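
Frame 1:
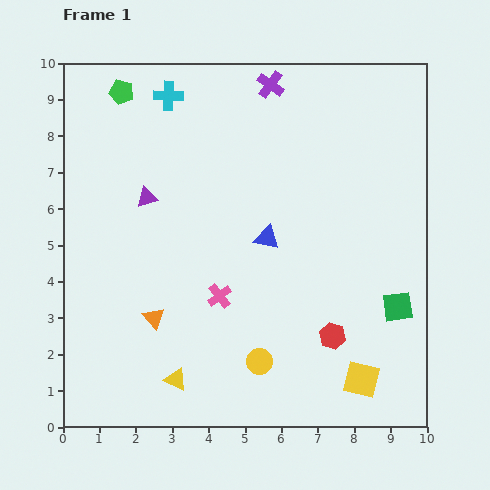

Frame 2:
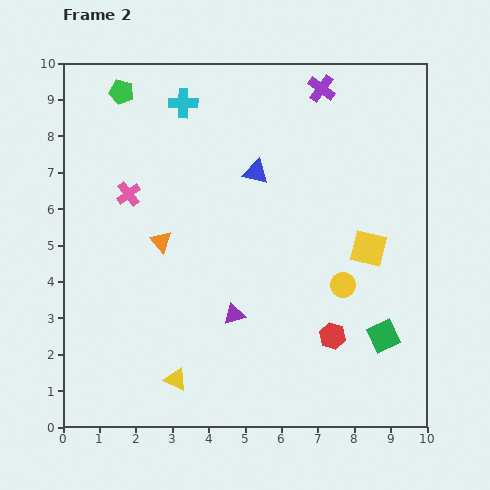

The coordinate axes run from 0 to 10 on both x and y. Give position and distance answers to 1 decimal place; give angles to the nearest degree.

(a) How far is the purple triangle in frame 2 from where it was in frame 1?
4.0

The purple triangle moved from (2.3, 6.3) to (4.7, 3.1), a distance of √(2.4² + 3.2²) ≈ 4.0.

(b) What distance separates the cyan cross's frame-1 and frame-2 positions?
0.4

The cyan cross moved from (2.9, 9.1) to (3.3, 8.9), a distance of √(0.4² + 0.2²) ≈ 0.4.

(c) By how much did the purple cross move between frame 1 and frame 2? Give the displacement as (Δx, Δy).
(1.4, -0.1)

The purple cross was at (5.7, 9.4) in frame 1 and (7.1, 9.3) in frame 2.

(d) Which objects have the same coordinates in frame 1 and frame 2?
the green pentagon, the red hexagon, the yellow triangle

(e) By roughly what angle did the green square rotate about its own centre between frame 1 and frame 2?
17° counter-clockwise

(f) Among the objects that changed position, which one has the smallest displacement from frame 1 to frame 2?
the cyan cross

(moved 0.4)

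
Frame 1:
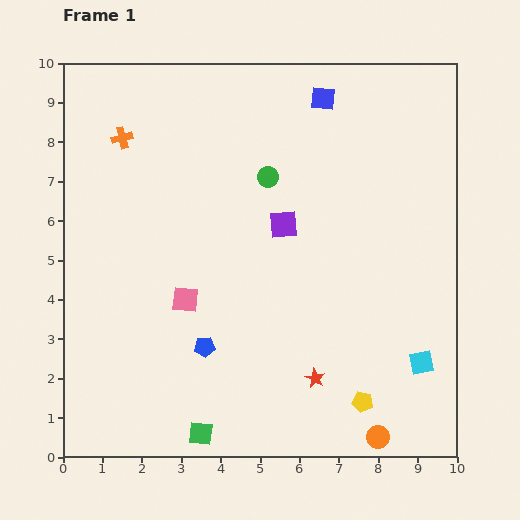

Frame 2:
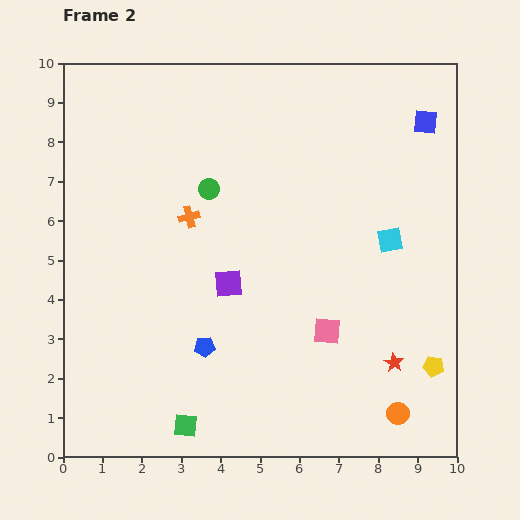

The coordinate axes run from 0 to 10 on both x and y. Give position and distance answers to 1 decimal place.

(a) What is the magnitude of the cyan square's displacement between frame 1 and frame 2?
3.2

The cyan square moved from (9.1, 2.4) to (8.3, 5.5), a distance of √(0.8² + 3.1²) ≈ 3.2.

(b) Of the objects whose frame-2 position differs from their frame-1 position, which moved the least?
the green square

(moved 0.4)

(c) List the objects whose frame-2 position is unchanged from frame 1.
the blue pentagon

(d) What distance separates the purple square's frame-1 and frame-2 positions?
2.1

The purple square moved from (5.6, 5.9) to (4.2, 4.4), a distance of √(1.4² + 1.5²) ≈ 2.1.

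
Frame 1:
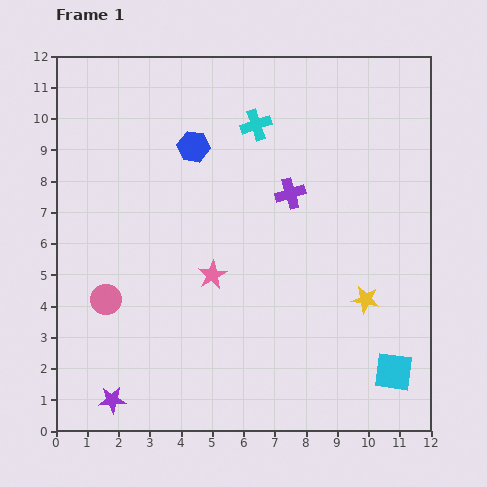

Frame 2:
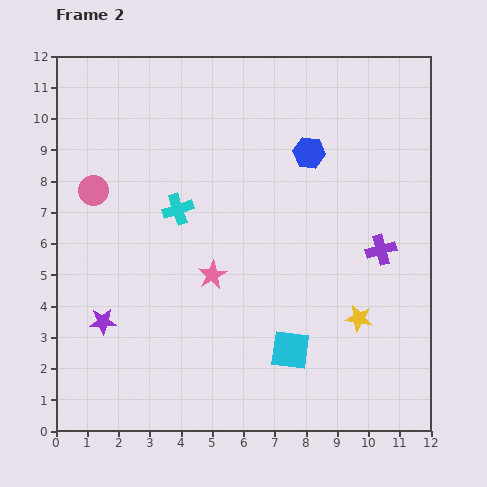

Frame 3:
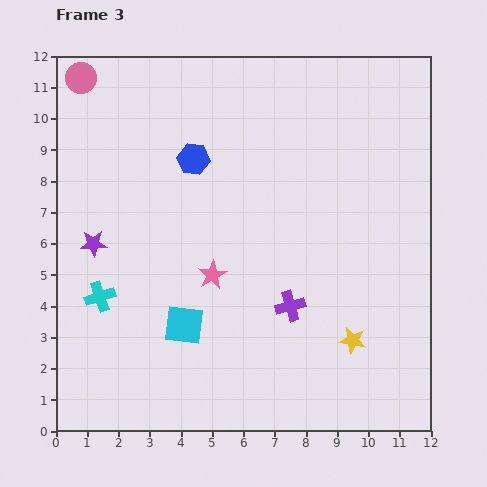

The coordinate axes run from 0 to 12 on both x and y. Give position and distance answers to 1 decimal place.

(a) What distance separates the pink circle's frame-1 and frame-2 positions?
3.5

The pink circle moved from (1.6, 4.2) to (1.2, 7.7), a distance of √(0.4² + 3.5²) ≈ 3.5.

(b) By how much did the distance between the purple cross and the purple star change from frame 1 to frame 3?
-2.1

Distance in frame 1: 8.7. Distance in frame 3: 6.6.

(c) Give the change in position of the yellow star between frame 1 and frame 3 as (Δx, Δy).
(-0.4, -1.3)

The yellow star was at (9.9, 4.2) in frame 1 and (9.5, 2.9) in frame 3.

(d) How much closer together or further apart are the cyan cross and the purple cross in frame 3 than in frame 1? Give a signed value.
+3.6

Distance in frame 1: 2.5. Distance in frame 3: 6.1.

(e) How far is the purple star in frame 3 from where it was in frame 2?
2.5

The purple star moved from (1.5, 3.5) to (1.2, 6.0), a distance of √(0.3² + 2.5²) ≈ 2.5.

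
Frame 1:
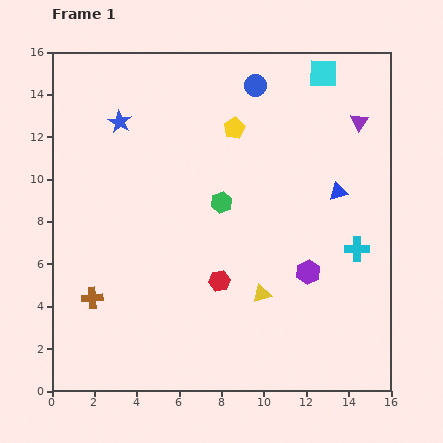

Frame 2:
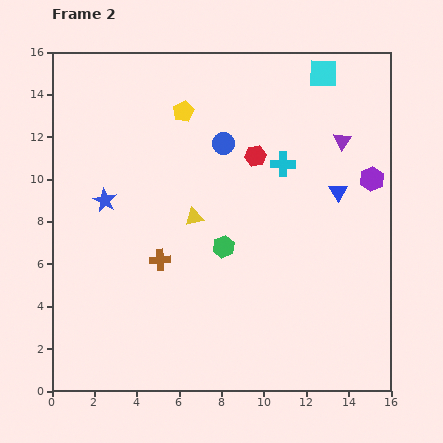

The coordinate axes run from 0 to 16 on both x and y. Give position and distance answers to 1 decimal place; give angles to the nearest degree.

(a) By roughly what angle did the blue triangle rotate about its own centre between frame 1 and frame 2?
47° counter-clockwise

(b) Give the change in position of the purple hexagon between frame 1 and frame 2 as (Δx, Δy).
(3.0, 4.4)

The purple hexagon was at (12.1, 5.6) in frame 1 and (15.1, 10.0) in frame 2.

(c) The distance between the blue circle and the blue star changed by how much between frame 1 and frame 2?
-0.4

Distance in frame 1: 6.6. Distance in frame 2: 6.2.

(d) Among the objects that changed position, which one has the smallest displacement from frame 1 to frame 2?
the purple triangle

(moved 1.2)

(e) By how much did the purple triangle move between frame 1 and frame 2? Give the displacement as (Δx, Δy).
(-0.8, -0.9)

The purple triangle was at (14.5, 12.7) in frame 1 and (13.7, 11.8) in frame 2.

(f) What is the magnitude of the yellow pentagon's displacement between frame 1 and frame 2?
2.5

The yellow pentagon moved from (8.6, 12.4) to (6.2, 13.2), a distance of √(2.4² + 0.8²) ≈ 2.5.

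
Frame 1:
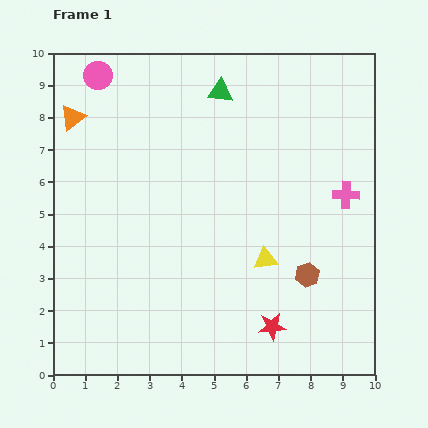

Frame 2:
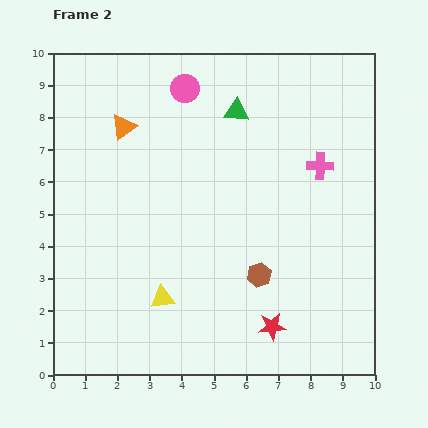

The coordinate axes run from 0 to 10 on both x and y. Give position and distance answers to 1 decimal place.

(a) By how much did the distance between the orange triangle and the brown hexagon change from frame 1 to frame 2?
-2.6

Distance in frame 1: 8.8. Distance in frame 2: 6.2.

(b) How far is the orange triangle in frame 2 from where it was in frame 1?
1.6

The orange triangle moved from (0.6, 8.0) to (2.2, 7.7), a distance of √(1.6² + 0.3²) ≈ 1.6.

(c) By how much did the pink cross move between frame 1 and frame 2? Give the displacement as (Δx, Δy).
(-0.8, 0.9)

The pink cross was at (9.1, 5.6) in frame 1 and (8.3, 6.5) in frame 2.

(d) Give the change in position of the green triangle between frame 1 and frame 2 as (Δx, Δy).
(0.5, -0.6)

The green triangle was at (5.2, 8.8) in frame 1 and (5.7, 8.2) in frame 2.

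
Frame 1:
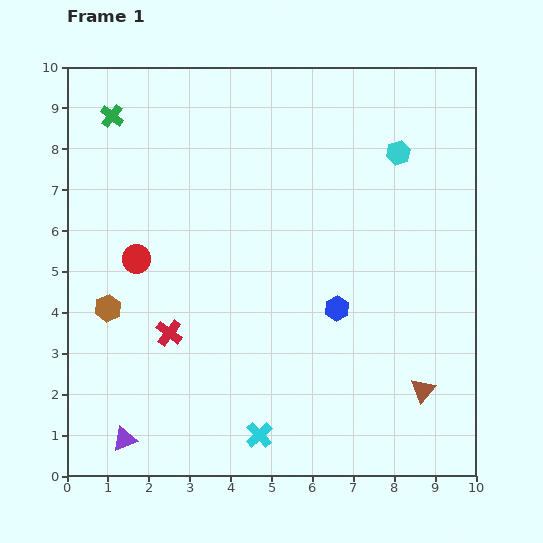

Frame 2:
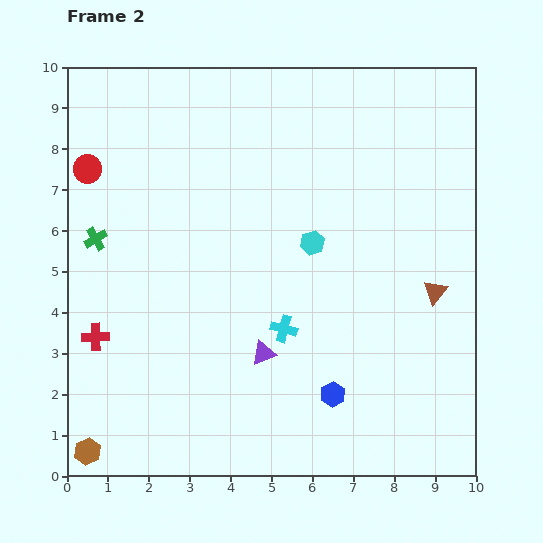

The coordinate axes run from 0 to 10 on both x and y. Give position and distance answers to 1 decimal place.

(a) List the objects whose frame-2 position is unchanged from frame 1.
none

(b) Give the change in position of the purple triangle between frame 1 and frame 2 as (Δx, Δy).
(3.4, 2.1)

The purple triangle was at (1.4, 0.9) in frame 1 and (4.8, 3.0) in frame 2.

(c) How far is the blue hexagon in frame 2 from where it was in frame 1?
2.1

The blue hexagon moved from (6.6, 4.1) to (6.5, 2.0), a distance of √(0.1² + 2.1²) ≈ 2.1.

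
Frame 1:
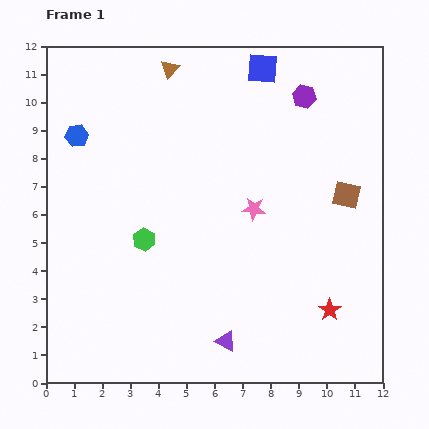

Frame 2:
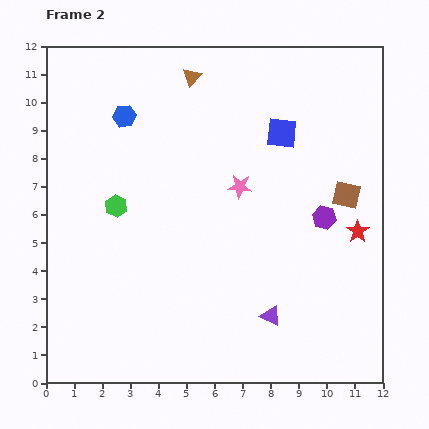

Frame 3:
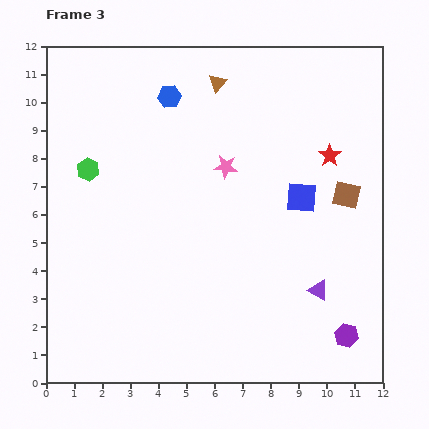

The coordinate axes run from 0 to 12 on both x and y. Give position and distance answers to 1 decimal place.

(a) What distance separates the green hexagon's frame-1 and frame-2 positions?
1.6

The green hexagon moved from (3.5, 5.1) to (2.5, 6.3), a distance of √(1.0² + 1.2²) ≈ 1.6.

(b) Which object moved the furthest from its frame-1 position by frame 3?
the purple hexagon

(moved 8.6; next 5.5)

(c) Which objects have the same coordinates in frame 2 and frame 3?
the brown square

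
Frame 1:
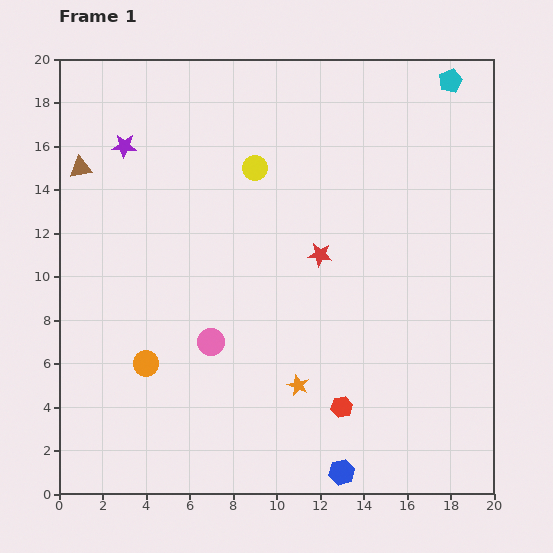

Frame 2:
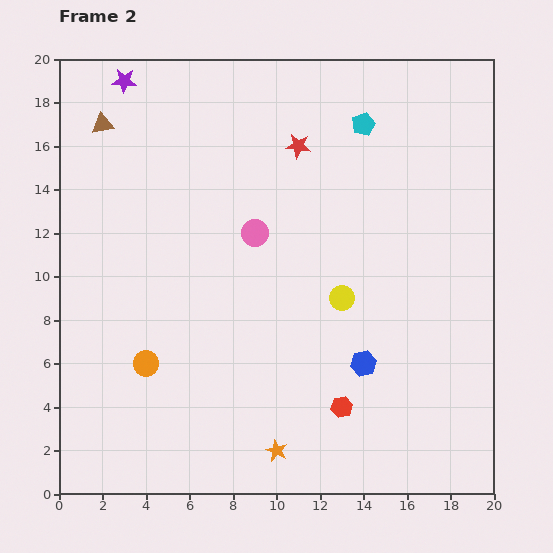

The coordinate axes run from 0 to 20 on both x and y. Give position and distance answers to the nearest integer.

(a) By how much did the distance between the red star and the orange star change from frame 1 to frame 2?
+8

Distance in frame 1: 6. Distance in frame 2: 14.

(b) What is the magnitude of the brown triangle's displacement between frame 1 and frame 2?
2

The brown triangle moved from (1, 15) to (2, 17), a distance of √(1² + 2²) ≈ 2.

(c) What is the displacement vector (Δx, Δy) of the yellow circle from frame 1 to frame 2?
(4, -6)

The yellow circle was at (9, 15) in frame 1 and (13, 9) in frame 2.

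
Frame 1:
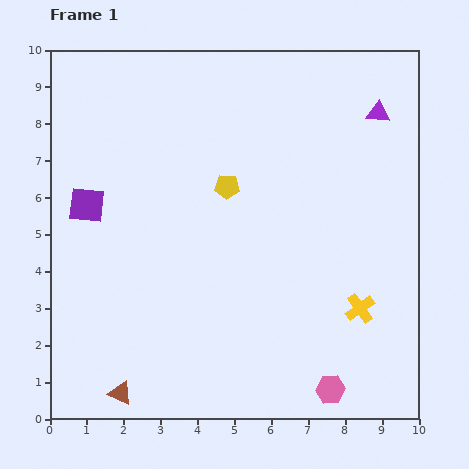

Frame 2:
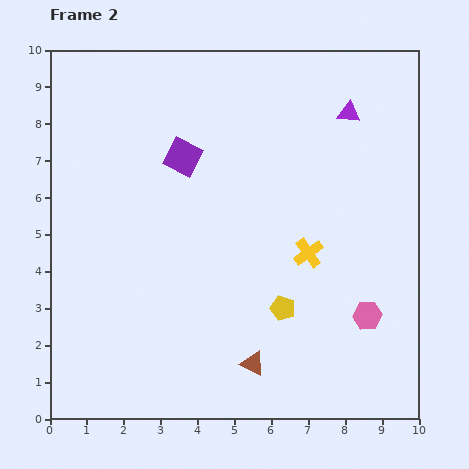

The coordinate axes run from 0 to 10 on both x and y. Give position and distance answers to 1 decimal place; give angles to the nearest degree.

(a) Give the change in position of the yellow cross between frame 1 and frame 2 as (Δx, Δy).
(-1.4, 1.5)

The yellow cross was at (8.4, 3.0) in frame 1 and (7.0, 4.5) in frame 2.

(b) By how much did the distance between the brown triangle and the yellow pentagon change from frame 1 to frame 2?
-4.6

Distance in frame 1: 6.3. Distance in frame 2: 1.7.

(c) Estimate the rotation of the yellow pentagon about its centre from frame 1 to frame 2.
16° clockwise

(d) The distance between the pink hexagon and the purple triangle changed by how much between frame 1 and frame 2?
-2.1

Distance in frame 1: 7.6. Distance in frame 2: 5.5.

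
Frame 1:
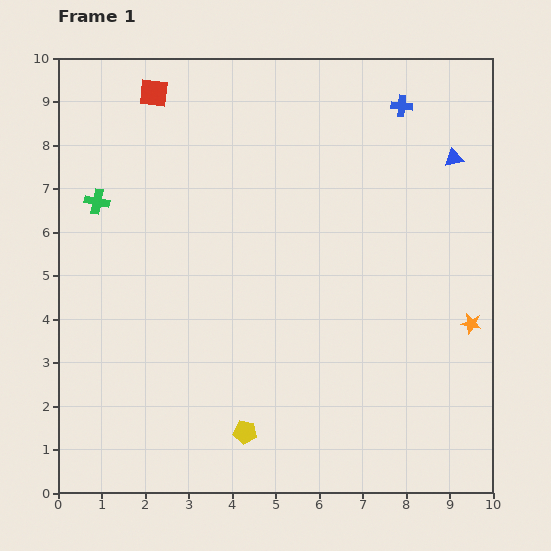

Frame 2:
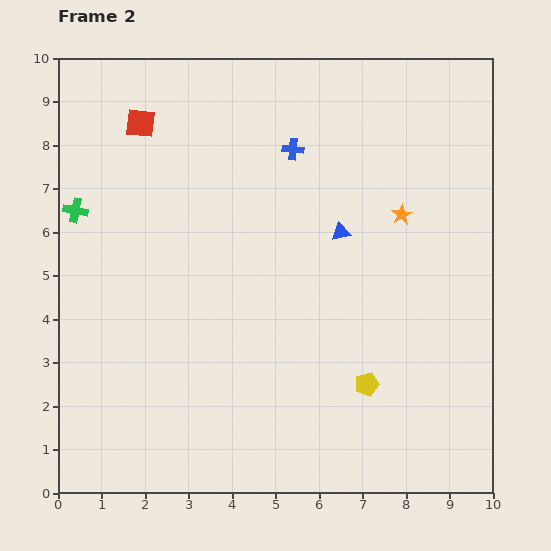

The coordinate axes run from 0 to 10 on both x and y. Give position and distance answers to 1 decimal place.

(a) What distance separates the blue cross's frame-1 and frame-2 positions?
2.7

The blue cross moved from (7.9, 8.9) to (5.4, 7.9), a distance of √(2.5² + 1.0²) ≈ 2.7.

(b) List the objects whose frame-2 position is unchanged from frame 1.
none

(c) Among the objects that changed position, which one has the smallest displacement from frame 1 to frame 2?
the green cross

(moved 0.5)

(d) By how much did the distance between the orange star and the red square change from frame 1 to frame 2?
-2.6

Distance in frame 1: 9.0. Distance in frame 2: 6.4.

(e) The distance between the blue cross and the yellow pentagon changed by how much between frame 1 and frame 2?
-2.6

Distance in frame 1: 8.3. Distance in frame 2: 5.7.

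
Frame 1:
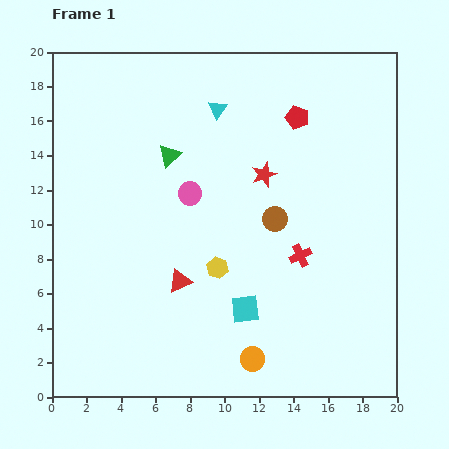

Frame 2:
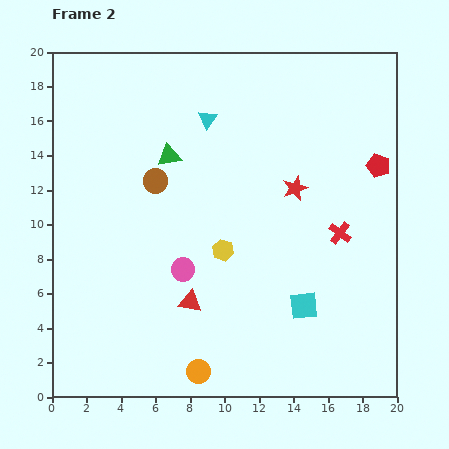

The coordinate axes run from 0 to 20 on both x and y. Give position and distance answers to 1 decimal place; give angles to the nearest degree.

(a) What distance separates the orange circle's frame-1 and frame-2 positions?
3.2

The orange circle moved from (11.6, 2.2) to (8.5, 1.5), a distance of √(3.1² + 0.7²) ≈ 3.2.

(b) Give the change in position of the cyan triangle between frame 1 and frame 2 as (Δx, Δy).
(-0.6, -0.6)

The cyan triangle was at (9.6, 16.7) in frame 1 and (9.0, 16.1) in frame 2.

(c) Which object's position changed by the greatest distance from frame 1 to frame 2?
the brown circle

(moved 7.2; next 5.5)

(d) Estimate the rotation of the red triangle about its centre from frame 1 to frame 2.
33° clockwise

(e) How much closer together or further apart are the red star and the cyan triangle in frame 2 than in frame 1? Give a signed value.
+1.8

Distance in frame 1: 4.7. Distance in frame 2: 6.5.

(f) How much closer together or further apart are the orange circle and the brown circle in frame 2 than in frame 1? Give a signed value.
+3.1

Distance in frame 1: 8.2. Distance in frame 2: 11.3.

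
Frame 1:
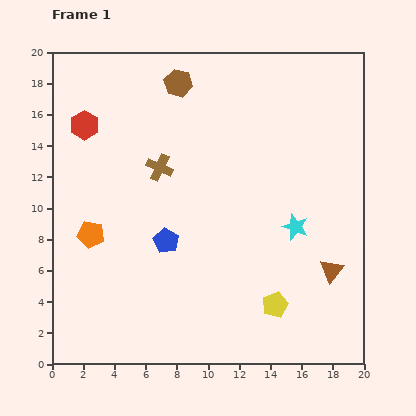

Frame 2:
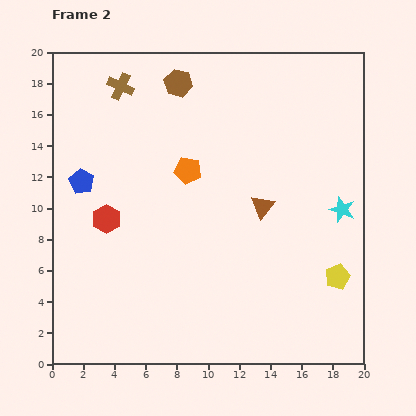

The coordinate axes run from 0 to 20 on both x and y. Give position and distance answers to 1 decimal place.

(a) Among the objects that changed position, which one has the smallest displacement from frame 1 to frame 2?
the cyan star

(moved 3.2)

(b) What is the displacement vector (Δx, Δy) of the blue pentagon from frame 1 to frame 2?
(-5.4, 3.8)

The blue pentagon was at (7.3, 7.9) in frame 1 and (1.9, 11.7) in frame 2.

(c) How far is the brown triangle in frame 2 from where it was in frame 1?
6.0

The brown triangle moved from (17.9, 6.0) to (13.5, 10.1), a distance of √(4.4² + 4.1²) ≈ 6.0.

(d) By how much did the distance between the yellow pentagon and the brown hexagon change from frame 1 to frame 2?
+0.6

Distance in frame 1: 15.5. Distance in frame 2: 16.1.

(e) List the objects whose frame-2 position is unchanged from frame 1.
the brown hexagon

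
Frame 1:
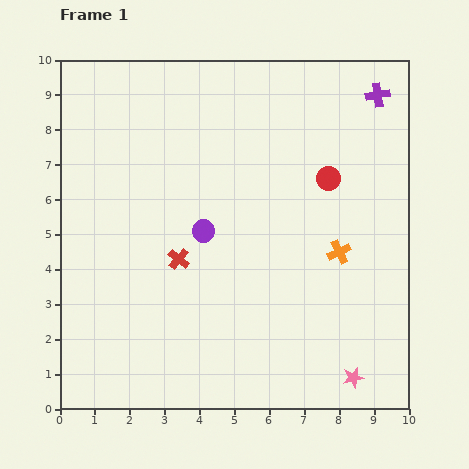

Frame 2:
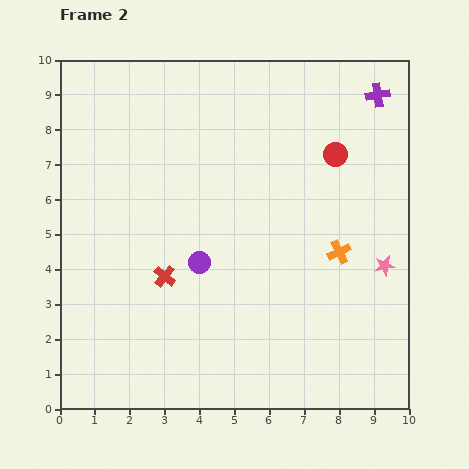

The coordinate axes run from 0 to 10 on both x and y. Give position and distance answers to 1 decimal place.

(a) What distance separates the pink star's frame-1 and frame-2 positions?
3.3

The pink star moved from (8.4, 0.9) to (9.3, 4.1), a distance of √(0.9² + 3.2²) ≈ 3.3.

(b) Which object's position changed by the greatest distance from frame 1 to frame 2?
the pink star

(moved 3.3; next 0.9)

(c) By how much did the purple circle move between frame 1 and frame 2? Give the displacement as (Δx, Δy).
(-0.1, -0.9)

The purple circle was at (4.1, 5.1) in frame 1 and (4.0, 4.2) in frame 2.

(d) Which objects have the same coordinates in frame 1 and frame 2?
the purple cross, the orange cross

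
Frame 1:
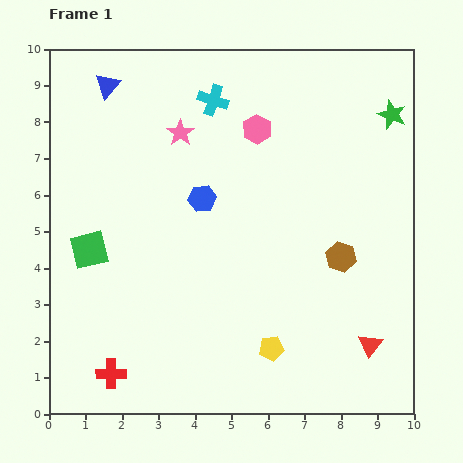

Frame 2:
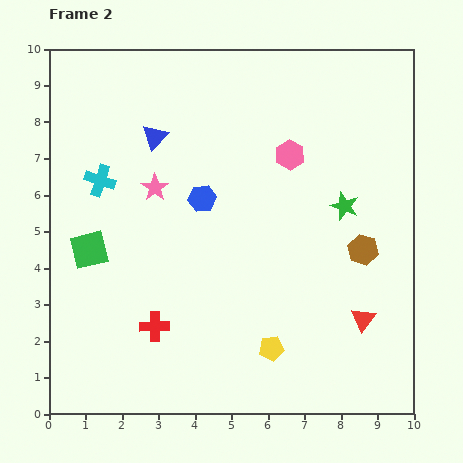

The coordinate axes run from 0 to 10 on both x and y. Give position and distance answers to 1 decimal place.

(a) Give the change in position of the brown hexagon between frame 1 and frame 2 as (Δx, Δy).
(0.6, 0.2)

The brown hexagon was at (8.0, 4.3) in frame 1 and (8.6, 4.5) in frame 2.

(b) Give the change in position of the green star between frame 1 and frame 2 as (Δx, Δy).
(-1.3, -2.5)

The green star was at (9.4, 8.2) in frame 1 and (8.1, 5.7) in frame 2.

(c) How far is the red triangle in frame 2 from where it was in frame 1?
0.7

The red triangle moved from (8.8, 1.9) to (8.6, 2.6), a distance of √(0.2² + 0.7²) ≈ 0.7.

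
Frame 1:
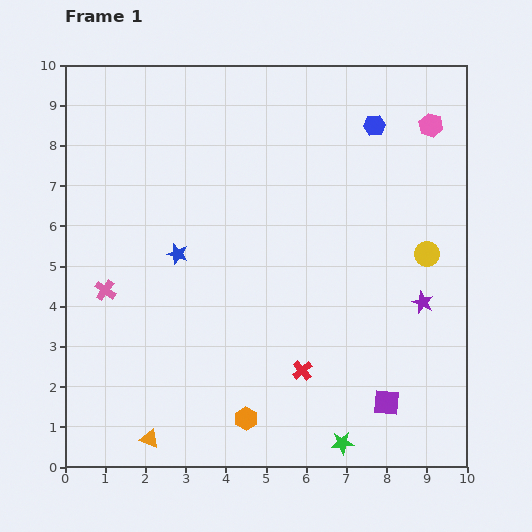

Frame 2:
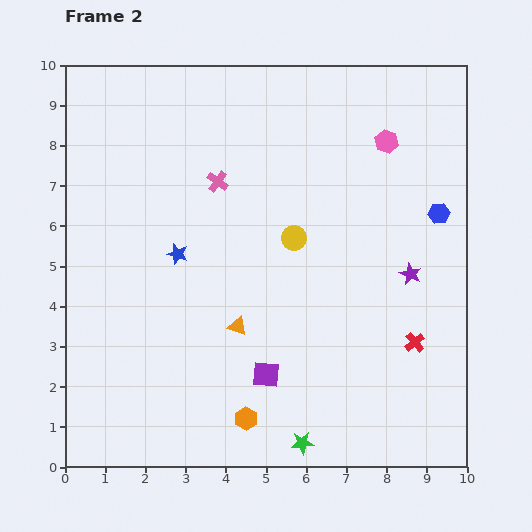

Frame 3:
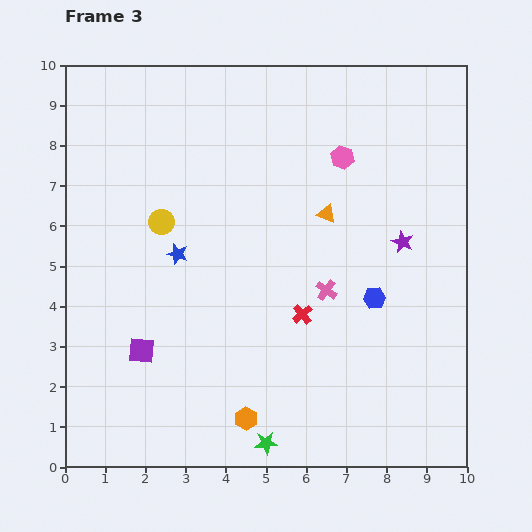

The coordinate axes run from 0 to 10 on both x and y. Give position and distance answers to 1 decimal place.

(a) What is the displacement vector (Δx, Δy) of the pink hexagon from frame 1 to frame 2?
(-1.1, -0.4)

The pink hexagon was at (9.1, 8.5) in frame 1 and (8.0, 8.1) in frame 2.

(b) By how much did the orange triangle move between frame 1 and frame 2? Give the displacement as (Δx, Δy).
(2.2, 2.8)

The orange triangle was at (2.1, 0.7) in frame 1 and (4.3, 3.5) in frame 2.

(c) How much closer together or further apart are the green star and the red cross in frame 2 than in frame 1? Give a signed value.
+1.7

Distance in frame 1: 2.1. Distance in frame 2: 3.8.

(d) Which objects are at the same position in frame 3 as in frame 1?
the blue star, the orange hexagon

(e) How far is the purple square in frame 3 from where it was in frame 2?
3.2

The purple square moved from (5.0, 2.3) to (1.9, 2.9), a distance of √(3.1² + 0.6²) ≈ 3.2.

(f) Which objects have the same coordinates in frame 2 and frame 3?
the blue star, the orange hexagon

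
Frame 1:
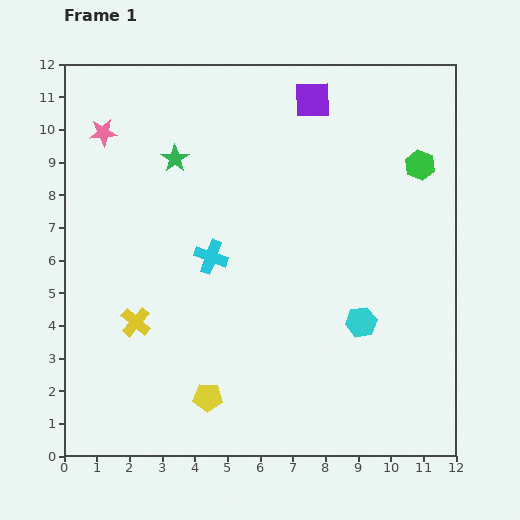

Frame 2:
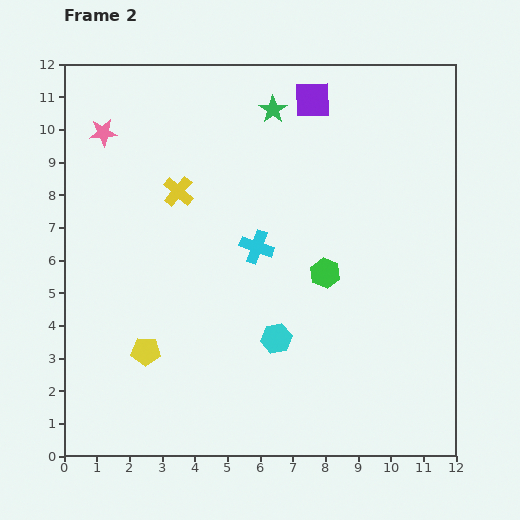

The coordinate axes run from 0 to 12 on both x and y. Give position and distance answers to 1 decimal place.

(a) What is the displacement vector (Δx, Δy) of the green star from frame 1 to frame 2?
(3.0, 1.5)

The green star was at (3.4, 9.1) in frame 1 and (6.4, 10.6) in frame 2.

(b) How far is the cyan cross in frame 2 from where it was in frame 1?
1.4

The cyan cross moved from (4.5, 6.1) to (5.9, 6.4), a distance of √(1.4² + 0.3²) ≈ 1.4.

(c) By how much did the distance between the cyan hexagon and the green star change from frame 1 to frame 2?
-0.6

Distance in frame 1: 7.6. Distance in frame 2: 7.0.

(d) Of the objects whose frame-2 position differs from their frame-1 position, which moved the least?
the cyan cross

(moved 1.4)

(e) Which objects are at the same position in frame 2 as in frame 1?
the pink star, the purple square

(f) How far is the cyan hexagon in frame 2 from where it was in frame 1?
2.6

The cyan hexagon moved from (9.1, 4.1) to (6.5, 3.6), a distance of √(2.6² + 0.5²) ≈ 2.6.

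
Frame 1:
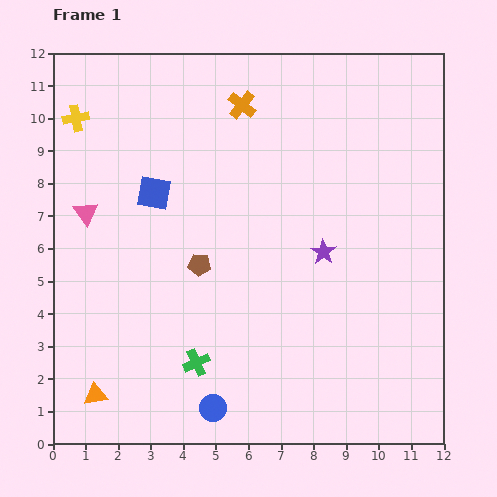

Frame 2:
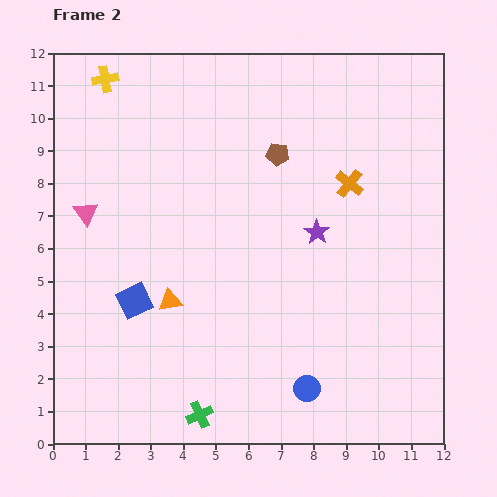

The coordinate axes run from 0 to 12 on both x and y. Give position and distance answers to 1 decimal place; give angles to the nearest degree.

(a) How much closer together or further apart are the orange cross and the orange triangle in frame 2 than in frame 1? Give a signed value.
-3.4

Distance in frame 1: 10.0. Distance in frame 2: 6.6.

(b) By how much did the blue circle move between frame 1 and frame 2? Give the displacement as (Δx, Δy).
(2.9, 0.6)

The blue circle was at (4.9, 1.1) in frame 1 and (7.8, 1.7) in frame 2.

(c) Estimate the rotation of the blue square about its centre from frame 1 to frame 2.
36° counter-clockwise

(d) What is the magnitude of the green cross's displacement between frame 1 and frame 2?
1.6

The green cross moved from (4.4, 2.5) to (4.5, 0.9), a distance of √(0.1² + 1.6²) ≈ 1.6.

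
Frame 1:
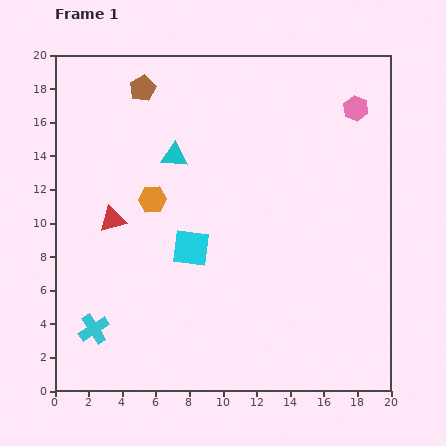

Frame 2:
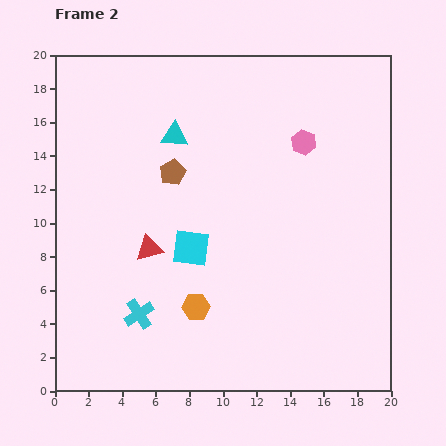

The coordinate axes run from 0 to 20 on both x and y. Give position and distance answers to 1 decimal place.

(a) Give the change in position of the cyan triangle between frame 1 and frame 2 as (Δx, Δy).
(0.0, 1.2)

The cyan triangle was at (7.1, 14.0) in frame 1 and (7.1, 15.2) in frame 2.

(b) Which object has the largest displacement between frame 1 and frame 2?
the orange hexagon

(moved 6.9; next 5.3)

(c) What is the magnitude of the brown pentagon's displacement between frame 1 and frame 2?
5.3

The brown pentagon moved from (5.2, 18.0) to (7.0, 13.0), a distance of √(1.8² + 5.0²) ≈ 5.3.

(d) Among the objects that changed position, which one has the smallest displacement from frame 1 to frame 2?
the cyan triangle

(moved 1.2)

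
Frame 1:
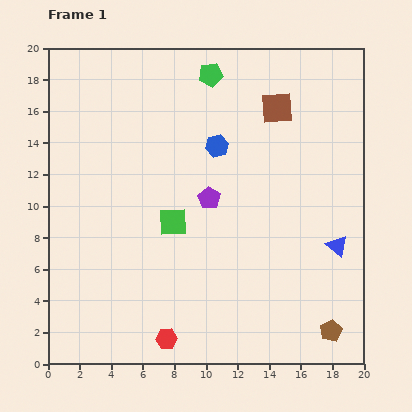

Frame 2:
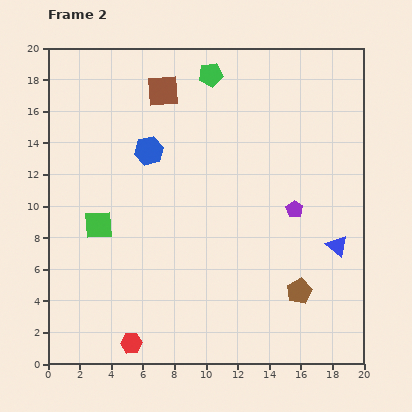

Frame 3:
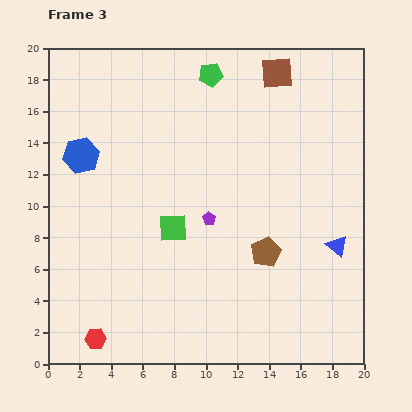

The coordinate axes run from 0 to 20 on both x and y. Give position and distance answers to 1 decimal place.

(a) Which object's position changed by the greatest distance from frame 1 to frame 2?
the brown square

(moved 7.3; next 5.4)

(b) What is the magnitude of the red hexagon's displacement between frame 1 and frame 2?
2.2

The red hexagon moved from (7.5, 1.6) to (5.3, 1.3), a distance of √(2.2² + 0.3²) ≈ 2.2.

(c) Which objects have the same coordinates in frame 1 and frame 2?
the green pentagon, the blue triangle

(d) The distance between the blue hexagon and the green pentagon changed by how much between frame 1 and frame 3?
+5.2

Distance in frame 1: 4.5. Distance in frame 3: 9.7.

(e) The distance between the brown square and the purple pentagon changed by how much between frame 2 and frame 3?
-1.0

Distance in frame 2: 11.2. Distance in frame 3: 10.2.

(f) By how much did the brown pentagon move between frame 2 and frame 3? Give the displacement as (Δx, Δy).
(-2.1, 2.5)

The brown pentagon was at (15.9, 4.6) in frame 2 and (13.8, 7.1) in frame 3.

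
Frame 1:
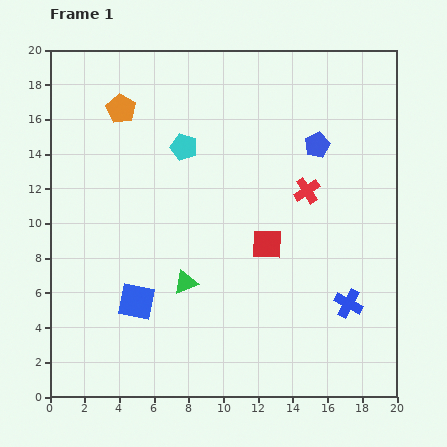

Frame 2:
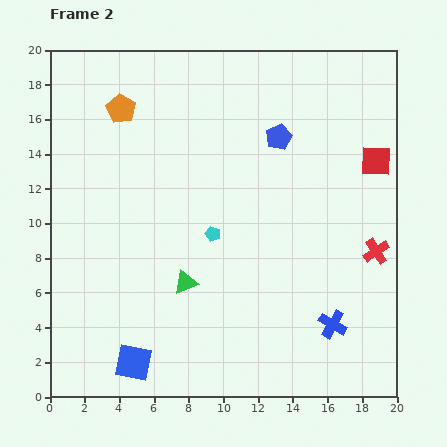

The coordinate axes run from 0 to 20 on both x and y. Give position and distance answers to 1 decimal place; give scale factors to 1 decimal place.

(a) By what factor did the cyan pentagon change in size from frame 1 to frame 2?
0.6×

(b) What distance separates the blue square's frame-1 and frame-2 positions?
3.5

The blue square moved from (5.0, 5.5) to (4.8, 2.0), a distance of √(0.2² + 3.5²) ≈ 3.5.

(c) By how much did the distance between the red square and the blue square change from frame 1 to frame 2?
+10.0

Distance in frame 1: 8.2. Distance in frame 2: 18.2.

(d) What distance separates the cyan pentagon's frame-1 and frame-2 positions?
5.3

The cyan pentagon moved from (7.7, 14.4) to (9.4, 9.4), a distance of √(1.7² + 5.0²) ≈ 5.3.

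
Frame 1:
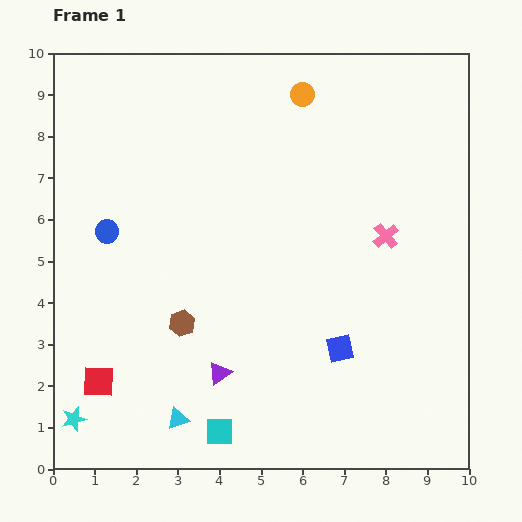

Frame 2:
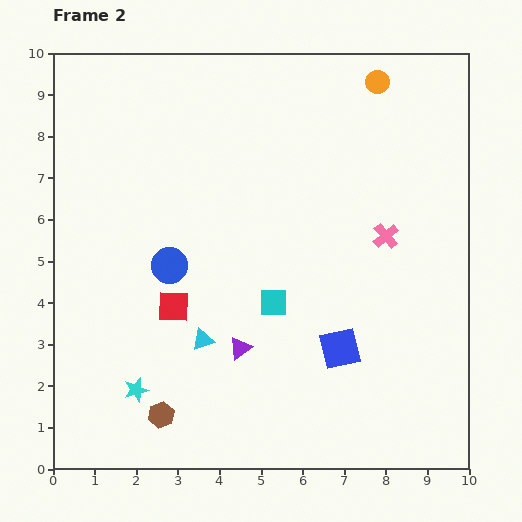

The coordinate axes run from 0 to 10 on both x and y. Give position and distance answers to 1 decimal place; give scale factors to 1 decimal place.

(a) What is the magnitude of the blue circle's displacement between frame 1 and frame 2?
1.7

The blue circle moved from (1.3, 5.7) to (2.8, 4.9), a distance of √(1.5² + 0.8²) ≈ 1.7.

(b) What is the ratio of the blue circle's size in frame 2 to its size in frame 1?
1.5×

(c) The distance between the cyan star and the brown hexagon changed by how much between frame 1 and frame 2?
-2.7

Distance in frame 1: 3.5. Distance in frame 2: 0.8.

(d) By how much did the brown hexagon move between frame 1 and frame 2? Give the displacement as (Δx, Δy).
(-0.5, -2.2)

The brown hexagon was at (3.1, 3.5) in frame 1 and (2.6, 1.3) in frame 2.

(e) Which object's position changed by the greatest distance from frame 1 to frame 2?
the cyan square

(moved 3.4; next 2.5)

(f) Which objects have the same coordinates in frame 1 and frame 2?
the blue square, the pink cross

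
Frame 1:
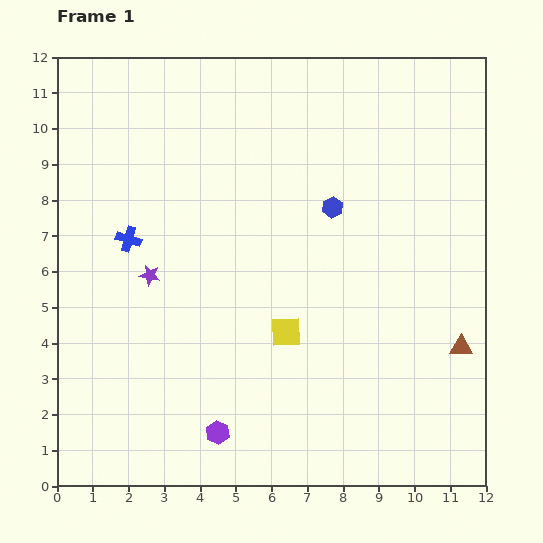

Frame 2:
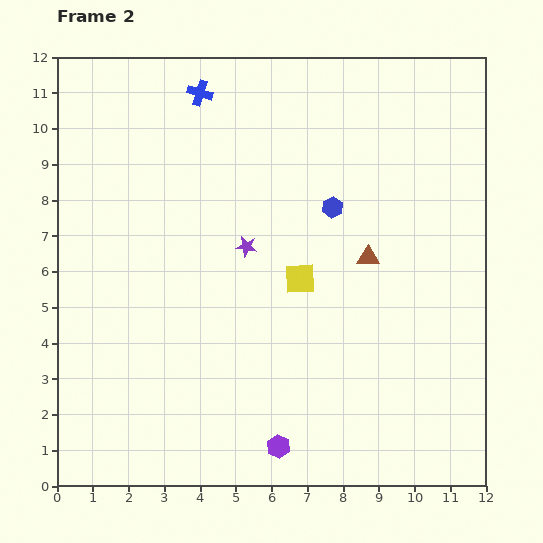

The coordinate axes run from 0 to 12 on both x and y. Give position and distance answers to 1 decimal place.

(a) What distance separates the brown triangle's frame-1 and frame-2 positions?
3.6

The brown triangle moved from (11.3, 3.9) to (8.7, 6.4), a distance of √(2.6² + 2.5²) ≈ 3.6.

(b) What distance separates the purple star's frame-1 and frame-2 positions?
2.8

The purple star moved from (2.6, 5.9) to (5.3, 6.7), a distance of √(2.7² + 0.8²) ≈ 2.8.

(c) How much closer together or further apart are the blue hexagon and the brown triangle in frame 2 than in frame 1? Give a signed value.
-3.6

Distance in frame 1: 5.3. Distance in frame 2: 1.7.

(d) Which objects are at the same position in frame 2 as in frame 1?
the blue hexagon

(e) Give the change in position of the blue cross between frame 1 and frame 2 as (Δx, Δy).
(2.0, 4.1)

The blue cross was at (2.0, 6.9) in frame 1 and (4.0, 11.0) in frame 2.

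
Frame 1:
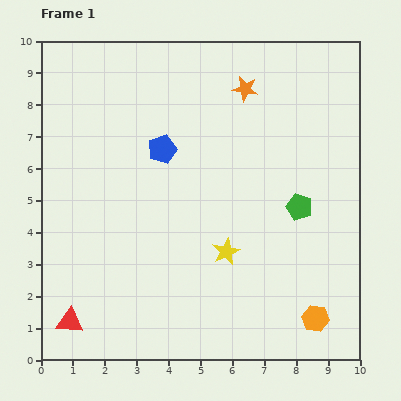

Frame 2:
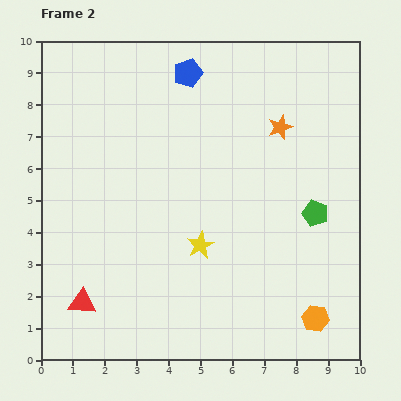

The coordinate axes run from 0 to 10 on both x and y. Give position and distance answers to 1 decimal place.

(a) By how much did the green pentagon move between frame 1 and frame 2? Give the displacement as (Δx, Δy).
(0.5, -0.2)

The green pentagon was at (8.1, 4.8) in frame 1 and (8.6, 4.6) in frame 2.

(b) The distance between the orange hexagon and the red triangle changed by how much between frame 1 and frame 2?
-0.4

Distance in frame 1: 7.7. Distance in frame 2: 7.3.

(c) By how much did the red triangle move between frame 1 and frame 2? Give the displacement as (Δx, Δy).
(0.4, 0.6)

The red triangle was at (0.9, 1.2) in frame 1 and (1.3, 1.8) in frame 2.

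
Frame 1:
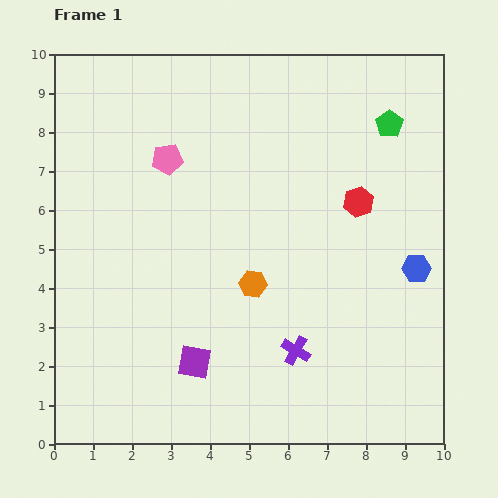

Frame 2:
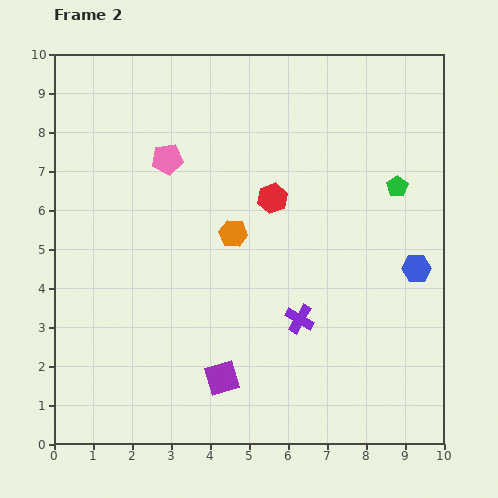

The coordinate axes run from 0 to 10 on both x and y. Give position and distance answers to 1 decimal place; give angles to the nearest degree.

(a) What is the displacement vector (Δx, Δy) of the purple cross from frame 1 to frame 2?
(0.1, 0.8)

The purple cross was at (6.2, 2.4) in frame 1 and (6.3, 3.2) in frame 2.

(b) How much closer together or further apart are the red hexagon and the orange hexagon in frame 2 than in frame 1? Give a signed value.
-2.1

Distance in frame 1: 3.4. Distance in frame 2: 1.3.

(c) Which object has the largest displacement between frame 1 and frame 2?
the red hexagon

(moved 2.2; next 1.6)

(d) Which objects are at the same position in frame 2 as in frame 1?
the blue hexagon, the pink pentagon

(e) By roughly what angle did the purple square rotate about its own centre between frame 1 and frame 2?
27° counter-clockwise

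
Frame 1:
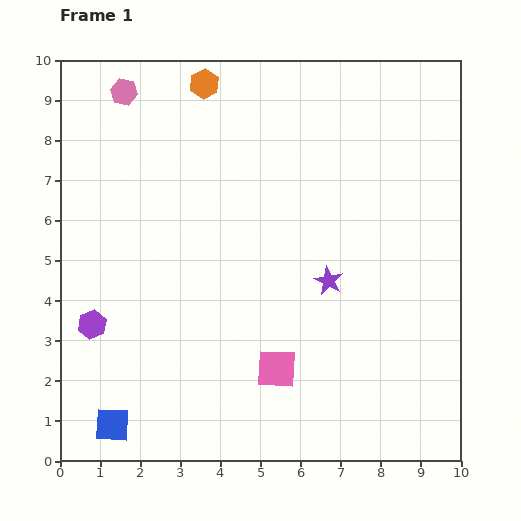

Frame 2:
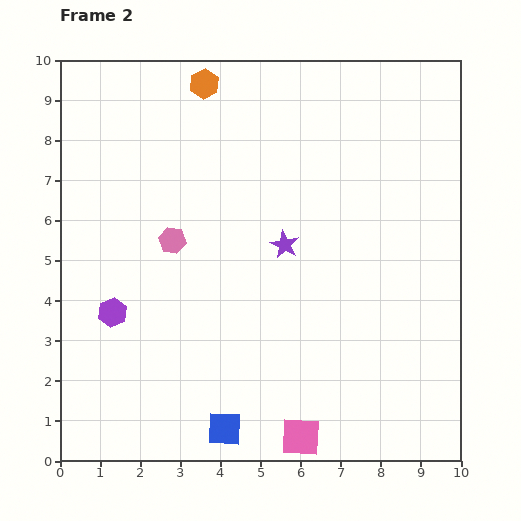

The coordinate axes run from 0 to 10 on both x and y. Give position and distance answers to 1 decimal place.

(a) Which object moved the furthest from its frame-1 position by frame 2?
the pink hexagon

(moved 3.9; next 2.8)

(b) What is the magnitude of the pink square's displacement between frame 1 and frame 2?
1.8

The pink square moved from (5.4, 2.3) to (6.0, 0.6), a distance of √(0.6² + 1.7²) ≈ 1.8.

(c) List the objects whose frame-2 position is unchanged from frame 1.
the orange hexagon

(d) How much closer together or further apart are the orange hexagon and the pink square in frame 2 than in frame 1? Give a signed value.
+1.8

Distance in frame 1: 7.3. Distance in frame 2: 9.1.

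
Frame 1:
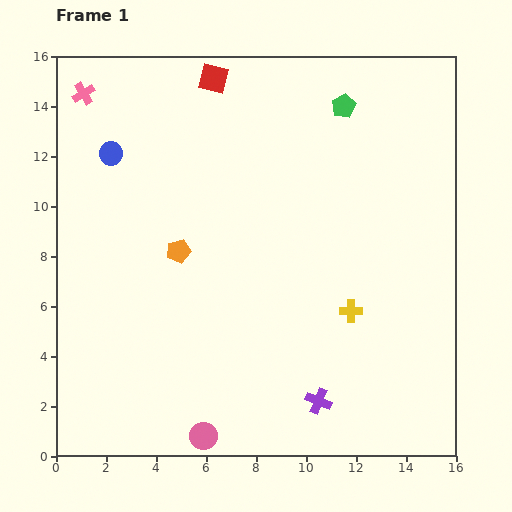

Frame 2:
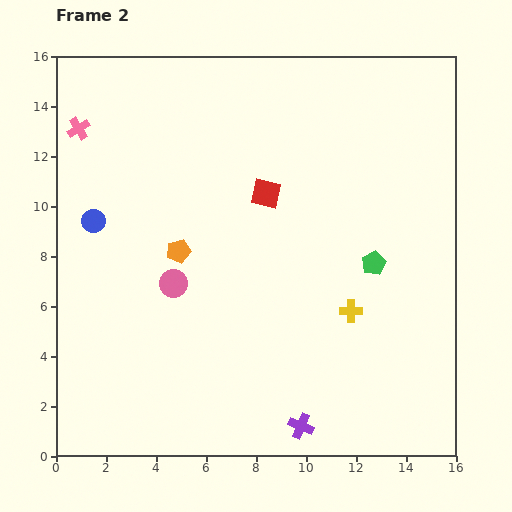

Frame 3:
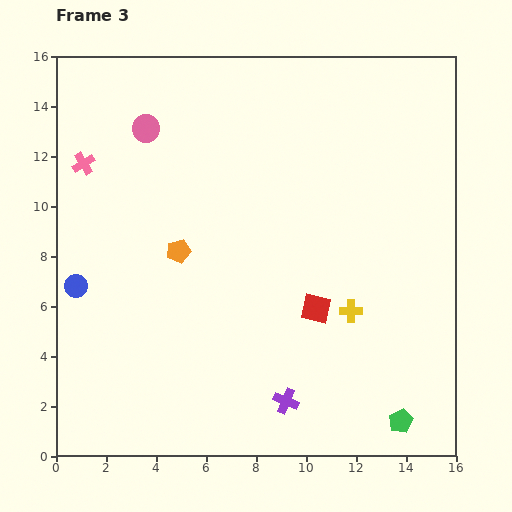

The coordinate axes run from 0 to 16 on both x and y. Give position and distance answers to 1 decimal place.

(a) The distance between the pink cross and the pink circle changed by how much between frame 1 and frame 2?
-7.2

Distance in frame 1: 14.5. Distance in frame 2: 7.3.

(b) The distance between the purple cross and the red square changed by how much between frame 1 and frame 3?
-9.7

Distance in frame 1: 13.6. Distance in frame 3: 3.9.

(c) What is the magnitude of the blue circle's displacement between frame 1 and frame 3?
5.5

The blue circle moved from (2.2, 12.1) to (0.8, 6.8), a distance of √(1.4² + 5.3²) ≈ 5.5.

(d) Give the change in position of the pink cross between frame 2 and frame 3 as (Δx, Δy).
(0.2, -1.4)

The pink cross was at (0.9, 13.1) in frame 2 and (1.1, 11.7) in frame 3.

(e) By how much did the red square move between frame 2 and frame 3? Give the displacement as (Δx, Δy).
(2.0, -4.6)

The red square was at (8.4, 10.5) in frame 2 and (10.4, 5.9) in frame 3.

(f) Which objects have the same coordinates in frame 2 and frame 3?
the orange pentagon, the yellow cross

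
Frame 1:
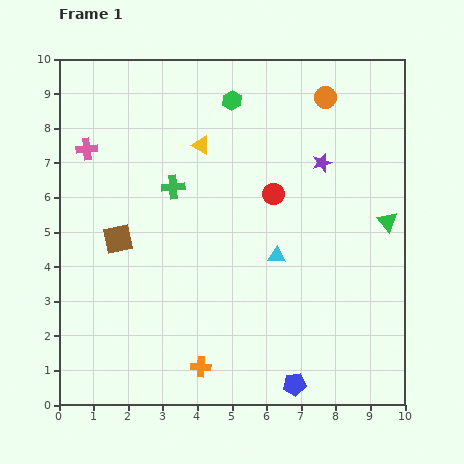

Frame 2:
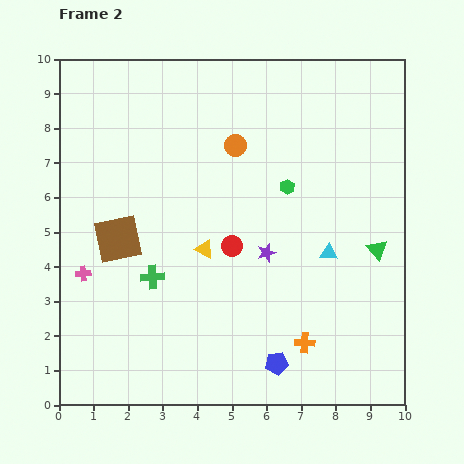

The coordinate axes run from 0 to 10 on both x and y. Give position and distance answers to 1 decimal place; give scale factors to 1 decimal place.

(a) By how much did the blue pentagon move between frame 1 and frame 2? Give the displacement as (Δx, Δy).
(-0.5, 0.6)

The blue pentagon was at (6.8, 0.6) in frame 1 and (6.3, 1.2) in frame 2.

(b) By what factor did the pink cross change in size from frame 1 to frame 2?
0.7×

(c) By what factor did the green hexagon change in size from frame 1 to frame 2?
0.8×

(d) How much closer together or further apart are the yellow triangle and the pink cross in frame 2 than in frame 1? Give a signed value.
+0.3

Distance in frame 1: 3.3. Distance in frame 2: 3.6.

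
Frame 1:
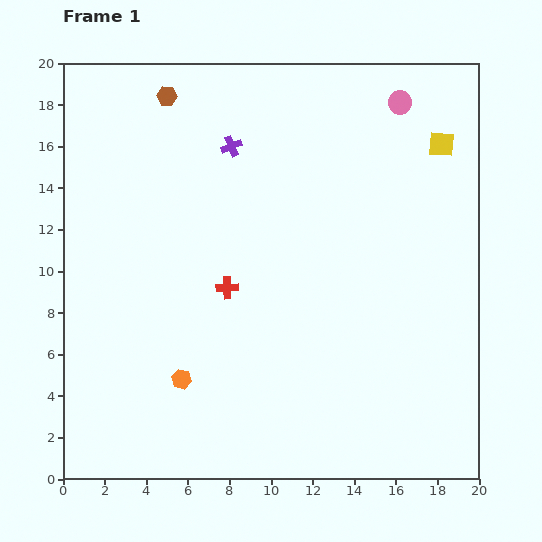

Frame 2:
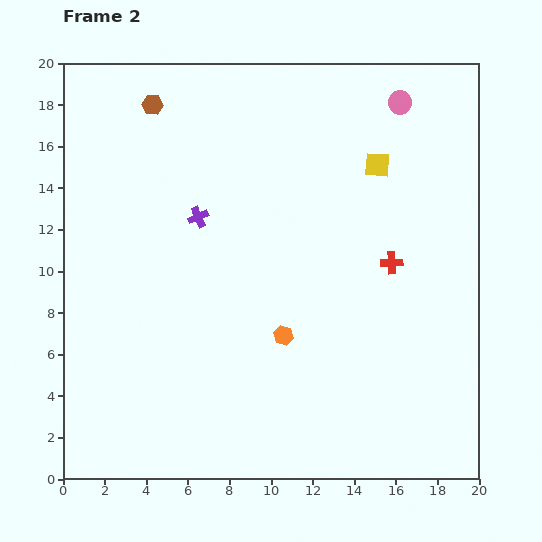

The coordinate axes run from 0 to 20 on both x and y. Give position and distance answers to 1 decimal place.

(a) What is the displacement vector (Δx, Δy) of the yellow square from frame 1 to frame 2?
(-3.1, -1.0)

The yellow square was at (18.2, 16.1) in frame 1 and (15.1, 15.1) in frame 2.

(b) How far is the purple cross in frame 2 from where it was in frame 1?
3.8

The purple cross moved from (8.1, 16.0) to (6.5, 12.6), a distance of √(1.6² + 3.4²) ≈ 3.8.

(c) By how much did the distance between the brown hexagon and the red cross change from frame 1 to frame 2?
+4.2

Distance in frame 1: 9.6. Distance in frame 2: 13.8.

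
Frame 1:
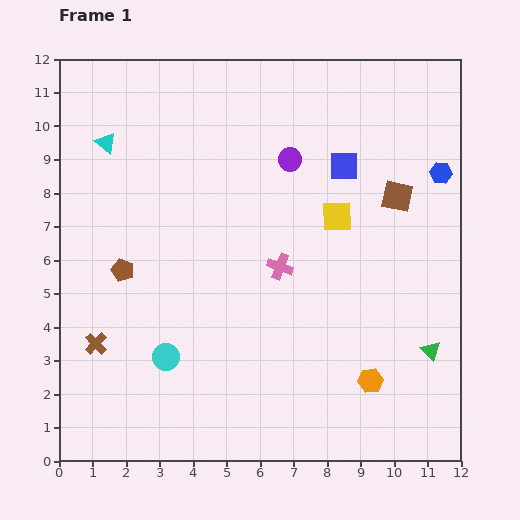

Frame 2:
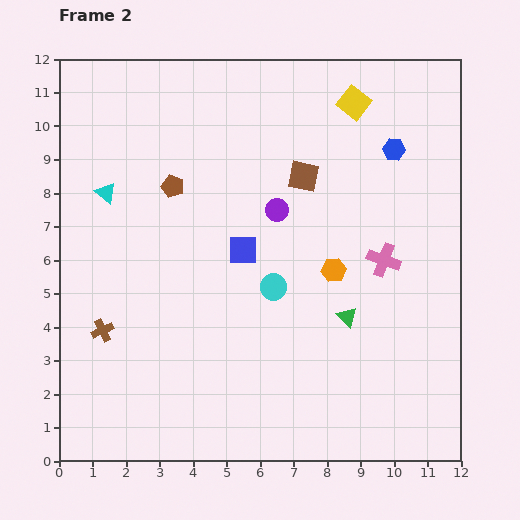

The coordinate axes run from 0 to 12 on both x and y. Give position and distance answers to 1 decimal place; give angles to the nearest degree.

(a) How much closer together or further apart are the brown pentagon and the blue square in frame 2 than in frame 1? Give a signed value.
-4.5

Distance in frame 1: 7.3. Distance in frame 2: 2.8.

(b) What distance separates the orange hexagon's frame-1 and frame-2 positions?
3.5

The orange hexagon moved from (9.3, 2.4) to (8.2, 5.7), a distance of √(1.1² + 3.3²) ≈ 3.5.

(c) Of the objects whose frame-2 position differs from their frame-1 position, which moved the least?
the brown cross

(moved 0.4)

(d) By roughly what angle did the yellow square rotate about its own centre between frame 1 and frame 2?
39° clockwise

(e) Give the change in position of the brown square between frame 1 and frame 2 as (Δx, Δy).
(-2.8, 0.6)

The brown square was at (10.1, 7.9) in frame 1 and (7.3, 8.5) in frame 2.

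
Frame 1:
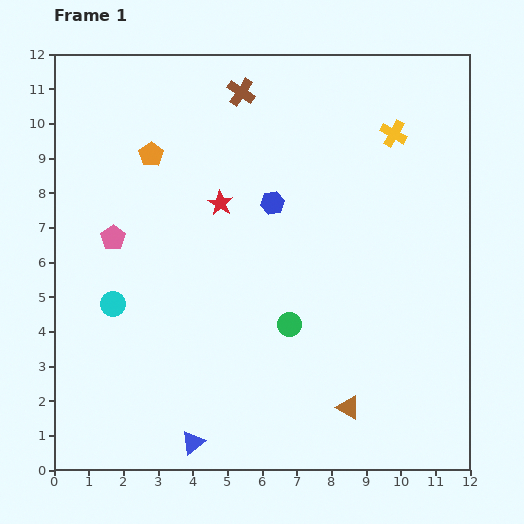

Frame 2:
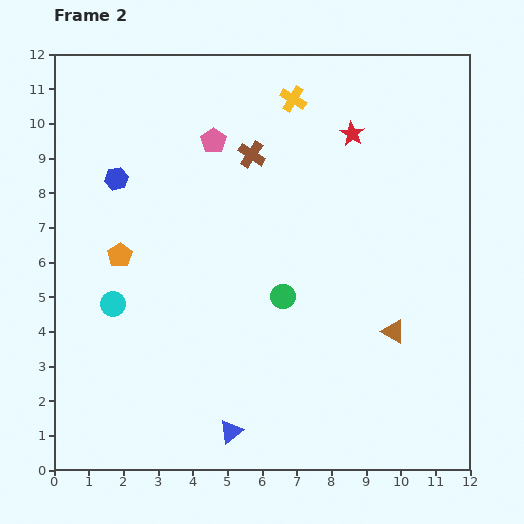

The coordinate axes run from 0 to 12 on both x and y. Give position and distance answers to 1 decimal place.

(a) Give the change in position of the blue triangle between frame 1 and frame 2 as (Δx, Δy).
(1.1, 0.3)

The blue triangle was at (4.0, 0.8) in frame 1 and (5.1, 1.1) in frame 2.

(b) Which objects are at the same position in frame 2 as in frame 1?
the cyan circle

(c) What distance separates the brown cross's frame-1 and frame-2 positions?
1.8

The brown cross moved from (5.4, 10.9) to (5.7, 9.1), a distance of √(0.3² + 1.8²) ≈ 1.8.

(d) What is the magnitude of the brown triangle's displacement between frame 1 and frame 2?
2.6

The brown triangle moved from (8.5, 1.8) to (9.8, 4.0), a distance of √(1.3² + 2.2²) ≈ 2.6.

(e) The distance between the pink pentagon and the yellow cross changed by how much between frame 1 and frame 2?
-6.0

Distance in frame 1: 8.6. Distance in frame 2: 2.6.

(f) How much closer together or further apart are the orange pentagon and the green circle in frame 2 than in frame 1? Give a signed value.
-1.4

Distance in frame 1: 6.3. Distance in frame 2: 4.9.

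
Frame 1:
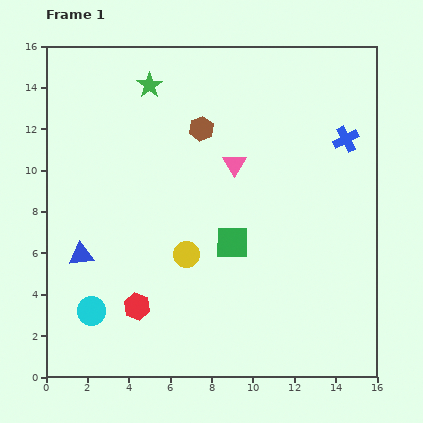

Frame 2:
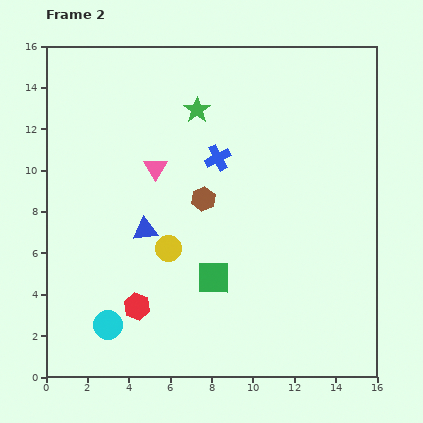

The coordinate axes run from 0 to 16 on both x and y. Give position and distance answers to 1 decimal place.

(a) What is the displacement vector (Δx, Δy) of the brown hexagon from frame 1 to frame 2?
(0.1, -3.4)

The brown hexagon was at (7.5, 12.0) in frame 1 and (7.6, 8.6) in frame 2.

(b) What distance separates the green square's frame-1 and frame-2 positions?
1.9

The green square moved from (9.0, 6.5) to (8.1, 4.8), a distance of √(0.9² + 1.7²) ≈ 1.9.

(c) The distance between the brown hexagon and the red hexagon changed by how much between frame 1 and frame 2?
-3.0

Distance in frame 1: 9.1. Distance in frame 2: 6.1.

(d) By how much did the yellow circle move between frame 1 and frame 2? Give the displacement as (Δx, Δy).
(-0.9, 0.3)

The yellow circle was at (6.8, 5.9) in frame 1 and (5.9, 6.2) in frame 2.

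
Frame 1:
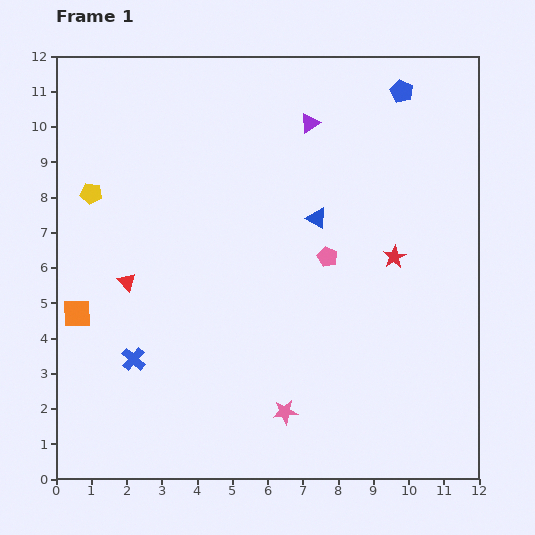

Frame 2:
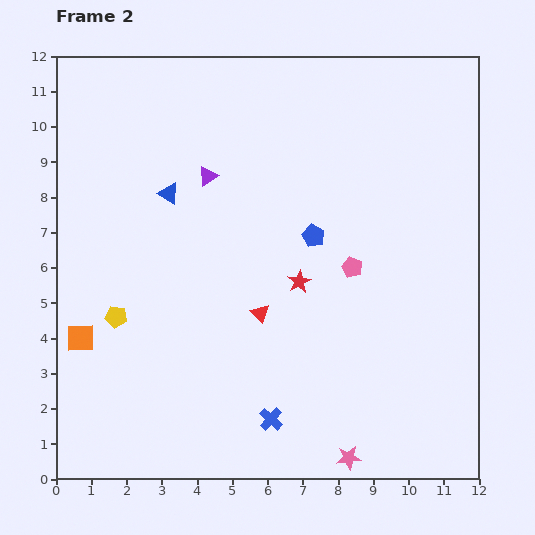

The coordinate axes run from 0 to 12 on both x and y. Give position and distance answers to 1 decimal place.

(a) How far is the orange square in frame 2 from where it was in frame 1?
0.7

The orange square moved from (0.6, 4.7) to (0.7, 4.0), a distance of √(0.1² + 0.7²) ≈ 0.7.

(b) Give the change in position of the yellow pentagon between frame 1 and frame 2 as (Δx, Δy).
(0.7, -3.5)

The yellow pentagon was at (1.0, 8.1) in frame 1 and (1.7, 4.6) in frame 2.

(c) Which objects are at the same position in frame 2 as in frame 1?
none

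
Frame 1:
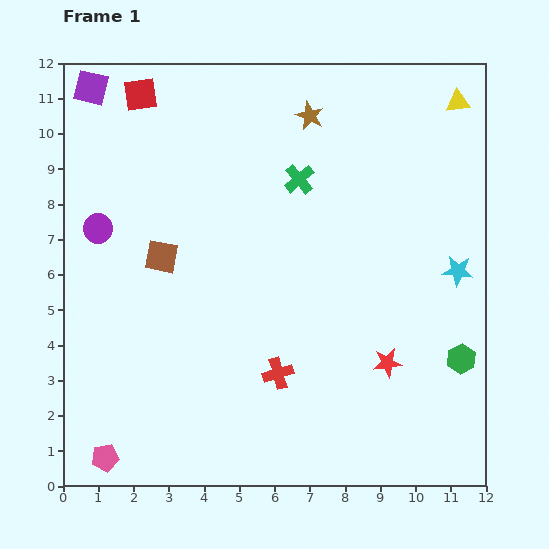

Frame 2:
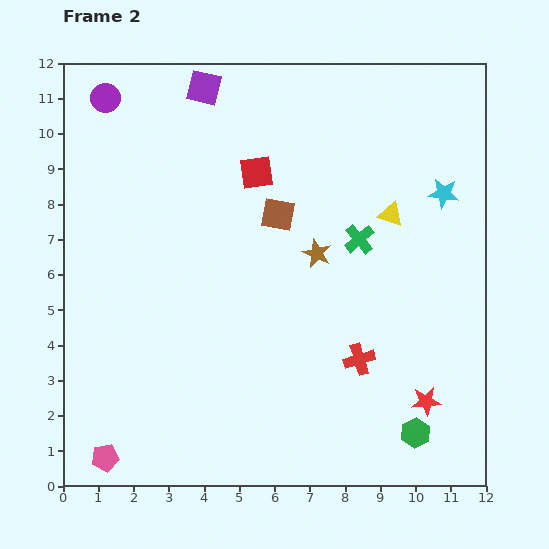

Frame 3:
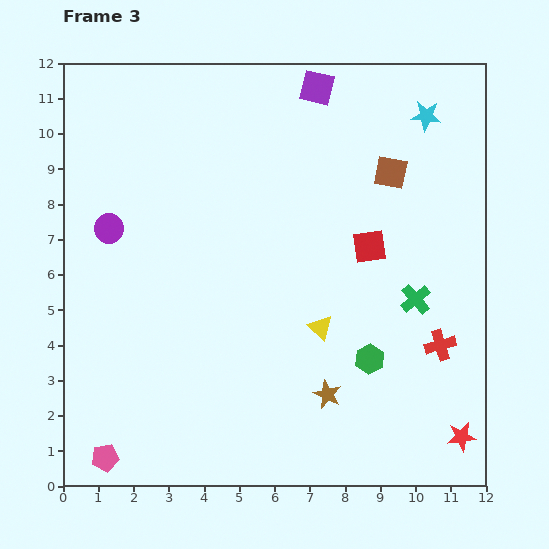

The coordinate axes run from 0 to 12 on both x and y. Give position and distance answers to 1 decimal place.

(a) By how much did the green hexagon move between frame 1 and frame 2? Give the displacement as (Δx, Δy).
(-1.3, -2.1)

The green hexagon was at (11.3, 3.6) in frame 1 and (10.0, 1.5) in frame 2.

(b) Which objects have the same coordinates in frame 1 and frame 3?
the pink pentagon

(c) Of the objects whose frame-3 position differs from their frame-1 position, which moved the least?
the purple circle

(moved 0.3)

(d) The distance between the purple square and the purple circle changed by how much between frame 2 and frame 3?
+4.3

Distance in frame 2: 2.8. Distance in frame 3: 7.1.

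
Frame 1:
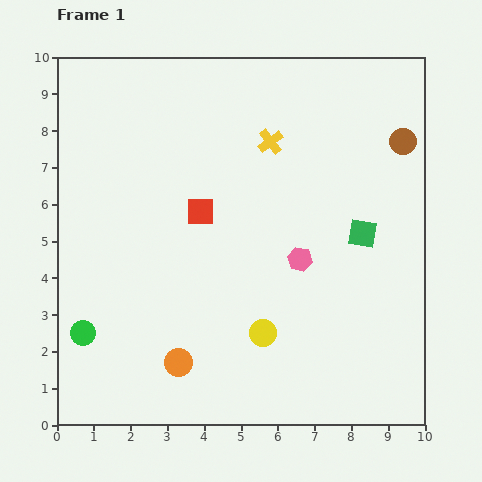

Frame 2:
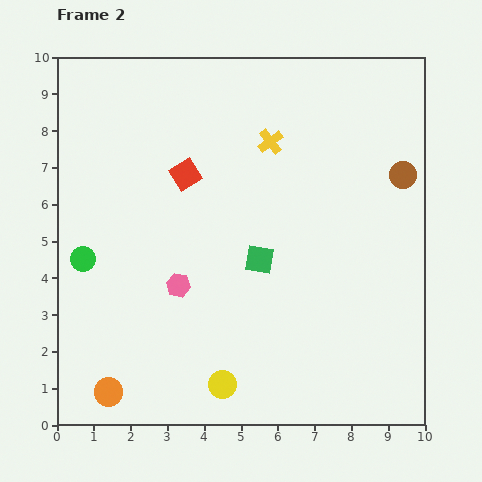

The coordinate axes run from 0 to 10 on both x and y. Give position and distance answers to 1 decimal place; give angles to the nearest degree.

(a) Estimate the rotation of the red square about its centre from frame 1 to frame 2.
32° counter-clockwise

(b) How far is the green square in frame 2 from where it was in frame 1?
2.9

The green square moved from (8.3, 5.2) to (5.5, 4.5), a distance of √(2.8² + 0.7²) ≈ 2.9.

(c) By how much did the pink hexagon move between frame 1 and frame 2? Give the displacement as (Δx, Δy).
(-3.3, -0.7)

The pink hexagon was at (6.6, 4.5) in frame 1 and (3.3, 3.8) in frame 2.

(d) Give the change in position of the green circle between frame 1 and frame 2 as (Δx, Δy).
(0.0, 2.0)

The green circle was at (0.7, 2.5) in frame 1 and (0.7, 4.5) in frame 2.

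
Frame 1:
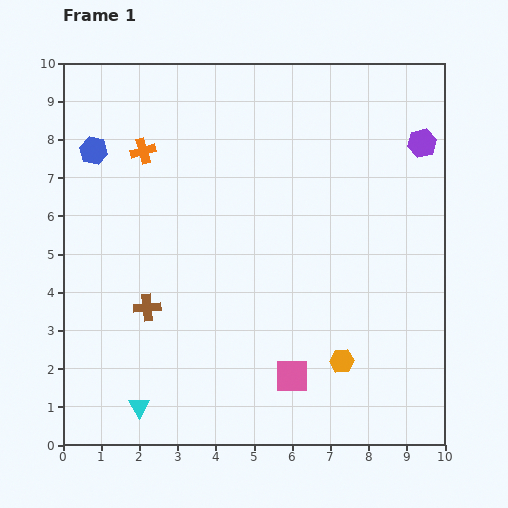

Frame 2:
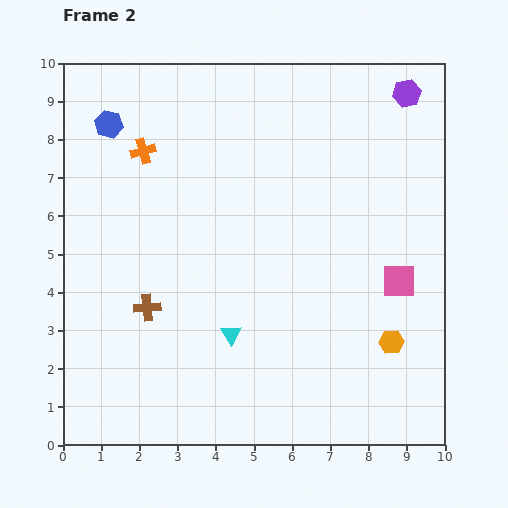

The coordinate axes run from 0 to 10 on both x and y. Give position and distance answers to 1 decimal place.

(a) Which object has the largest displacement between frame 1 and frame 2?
the pink square

(moved 3.8; next 3.1)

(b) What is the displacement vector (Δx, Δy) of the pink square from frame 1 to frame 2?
(2.8, 2.5)

The pink square was at (6.0, 1.8) in frame 1 and (8.8, 4.3) in frame 2.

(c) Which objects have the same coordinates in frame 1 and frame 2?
the brown cross, the orange cross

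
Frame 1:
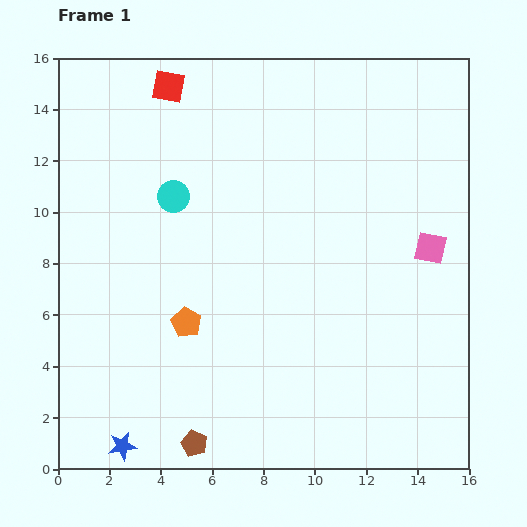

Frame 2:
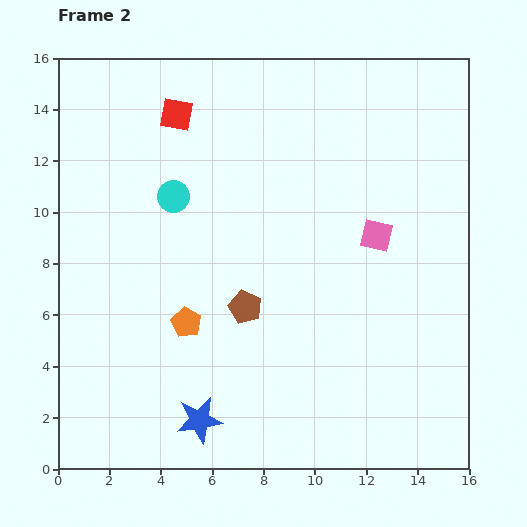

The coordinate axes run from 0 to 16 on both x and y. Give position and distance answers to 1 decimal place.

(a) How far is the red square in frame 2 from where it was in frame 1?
1.1

The red square moved from (4.3, 14.9) to (4.6, 13.8), a distance of √(0.3² + 1.1²) ≈ 1.1.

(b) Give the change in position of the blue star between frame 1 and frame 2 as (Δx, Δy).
(3.0, 1.0)

The blue star was at (2.5, 0.9) in frame 1 and (5.5, 1.9) in frame 2.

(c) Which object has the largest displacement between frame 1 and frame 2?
the brown pentagon

(moved 5.7; next 3.2)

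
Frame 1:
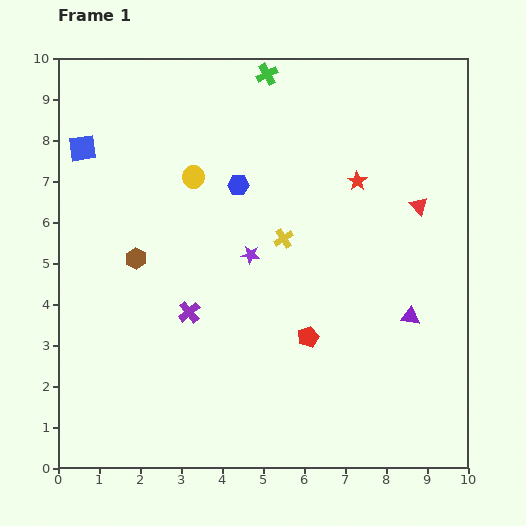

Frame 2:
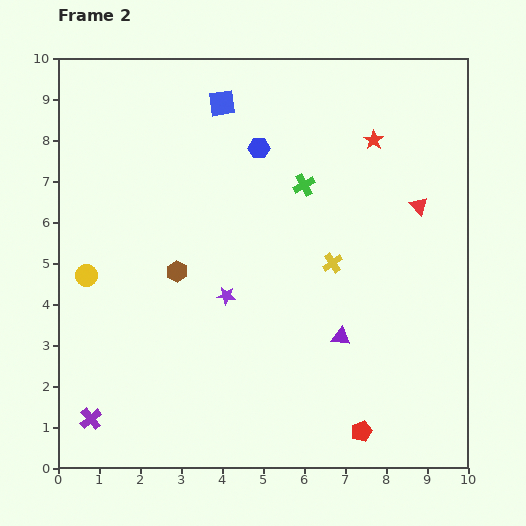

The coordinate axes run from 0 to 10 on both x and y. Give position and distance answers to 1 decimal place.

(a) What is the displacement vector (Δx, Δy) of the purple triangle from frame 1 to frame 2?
(-1.7, -0.5)

The purple triangle was at (8.6, 3.7) in frame 1 and (6.9, 3.2) in frame 2.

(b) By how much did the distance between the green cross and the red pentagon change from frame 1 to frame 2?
-0.3

Distance in frame 1: 6.5. Distance in frame 2: 6.2.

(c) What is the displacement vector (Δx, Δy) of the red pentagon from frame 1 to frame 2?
(1.3, -2.3)

The red pentagon was at (6.1, 3.2) in frame 1 and (7.4, 0.9) in frame 2.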